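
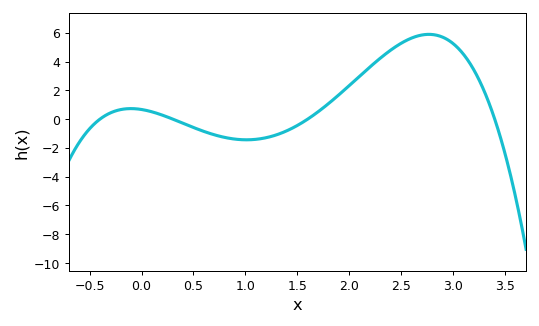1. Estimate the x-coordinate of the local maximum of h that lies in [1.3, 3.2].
2.8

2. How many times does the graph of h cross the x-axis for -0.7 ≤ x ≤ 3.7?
4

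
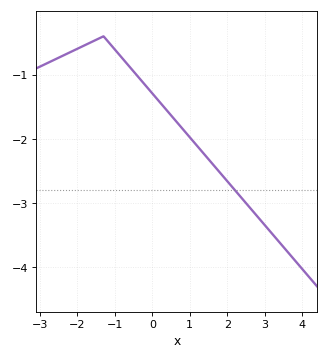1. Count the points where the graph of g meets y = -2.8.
1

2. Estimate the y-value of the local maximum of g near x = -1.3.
-0.401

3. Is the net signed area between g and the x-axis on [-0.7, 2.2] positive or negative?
negative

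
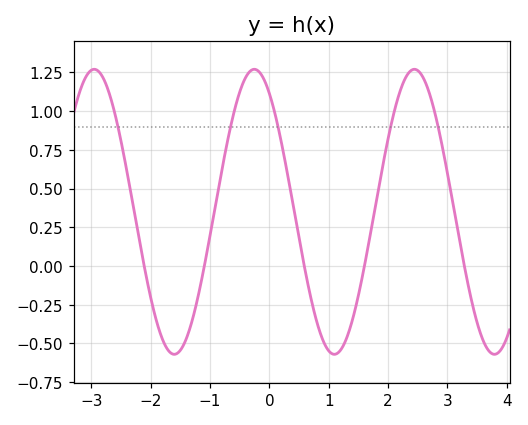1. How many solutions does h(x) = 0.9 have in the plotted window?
5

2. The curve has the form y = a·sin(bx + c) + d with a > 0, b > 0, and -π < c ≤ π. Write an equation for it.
y = 0.92sin(2.3x + 2.2) + 0.35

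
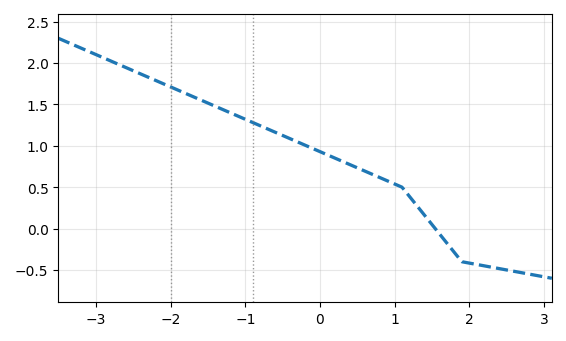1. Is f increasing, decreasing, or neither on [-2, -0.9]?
decreasing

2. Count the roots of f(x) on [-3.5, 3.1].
1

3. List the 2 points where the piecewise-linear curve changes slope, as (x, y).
(1.1, 0.5); (1.9, -0.4)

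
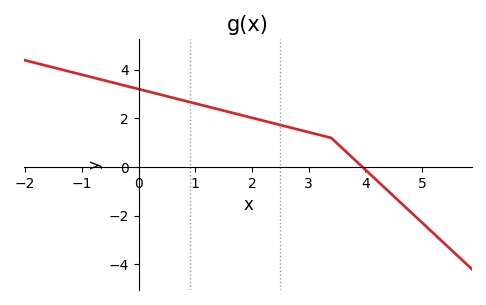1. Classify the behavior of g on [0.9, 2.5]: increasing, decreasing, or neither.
decreasing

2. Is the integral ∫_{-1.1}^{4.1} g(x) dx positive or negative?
positive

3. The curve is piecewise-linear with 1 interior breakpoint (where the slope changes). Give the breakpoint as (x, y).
(3.4, 1.2)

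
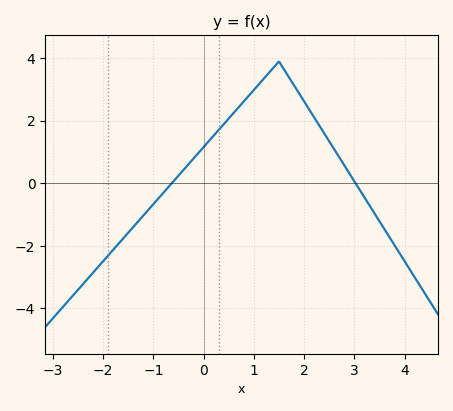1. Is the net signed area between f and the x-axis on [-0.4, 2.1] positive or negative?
positive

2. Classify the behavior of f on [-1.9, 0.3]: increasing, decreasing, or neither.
increasing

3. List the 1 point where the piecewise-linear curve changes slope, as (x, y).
(1.5, 3.9)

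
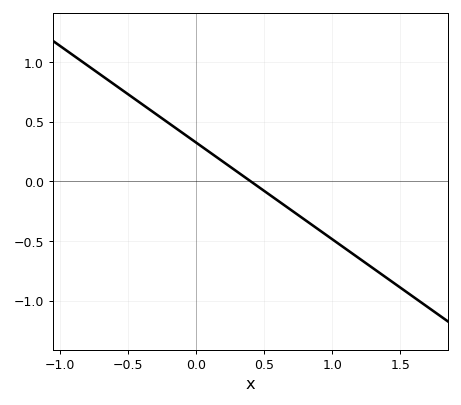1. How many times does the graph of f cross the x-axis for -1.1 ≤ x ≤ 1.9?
1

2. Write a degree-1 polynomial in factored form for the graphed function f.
y = -0.81(x - 0.4)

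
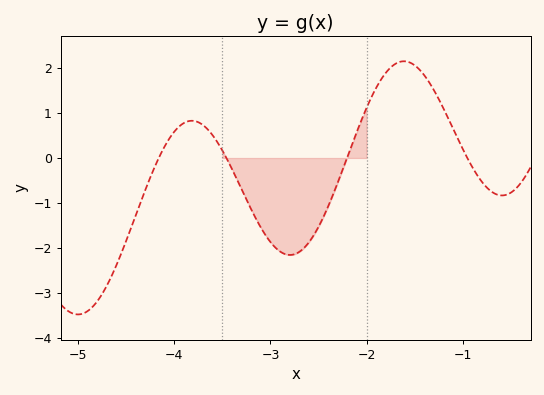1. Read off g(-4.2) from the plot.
-0.183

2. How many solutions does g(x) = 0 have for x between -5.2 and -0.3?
4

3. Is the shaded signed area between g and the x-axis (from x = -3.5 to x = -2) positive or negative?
negative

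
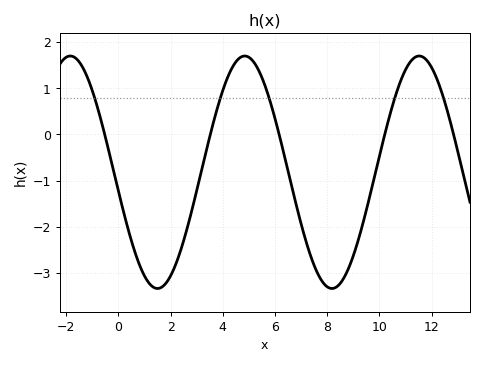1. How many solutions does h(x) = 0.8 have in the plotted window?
5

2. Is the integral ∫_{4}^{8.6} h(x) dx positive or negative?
negative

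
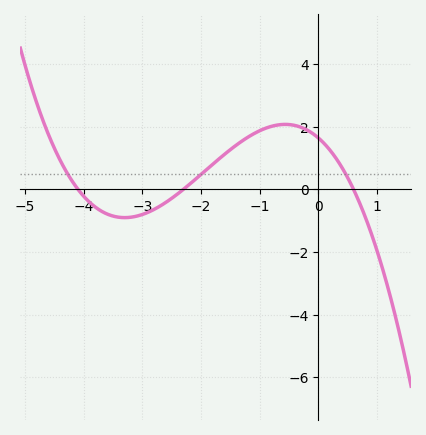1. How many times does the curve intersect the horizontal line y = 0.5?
3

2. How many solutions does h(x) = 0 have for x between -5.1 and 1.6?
3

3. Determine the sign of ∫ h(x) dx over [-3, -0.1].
positive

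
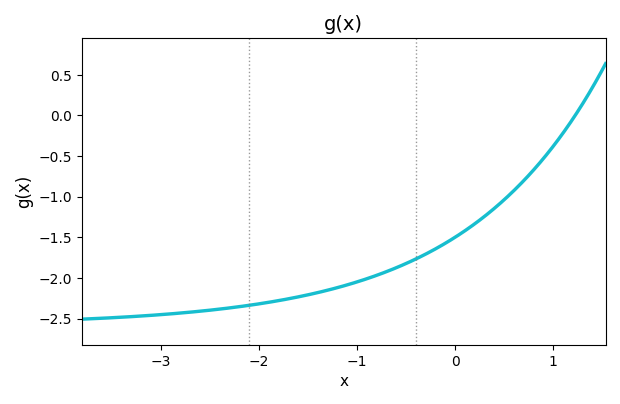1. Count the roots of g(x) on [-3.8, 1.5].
1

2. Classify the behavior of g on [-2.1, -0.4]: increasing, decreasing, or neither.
increasing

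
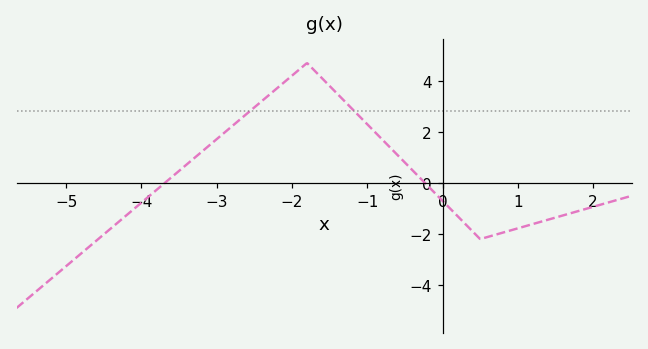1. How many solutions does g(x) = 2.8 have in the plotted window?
2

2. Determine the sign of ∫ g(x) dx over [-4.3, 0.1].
positive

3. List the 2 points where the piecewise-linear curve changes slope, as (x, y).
(-1.8, 4.7); (0.5, -2.2)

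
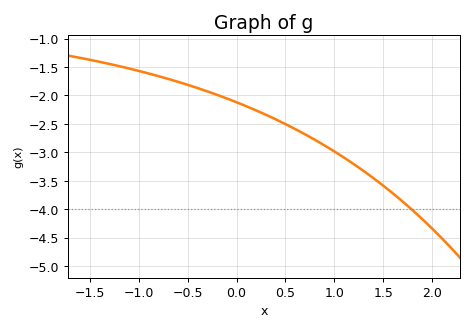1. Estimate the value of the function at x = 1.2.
-3.21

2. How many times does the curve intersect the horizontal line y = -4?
1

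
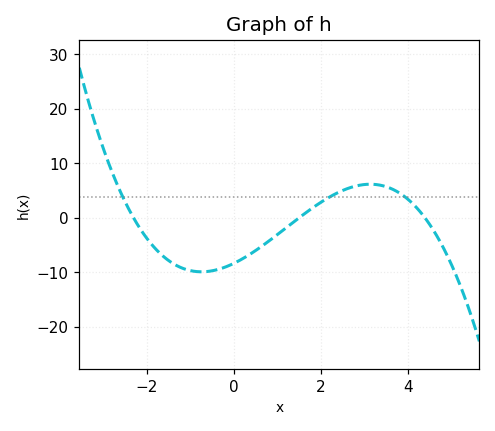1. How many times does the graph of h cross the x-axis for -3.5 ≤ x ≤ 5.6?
3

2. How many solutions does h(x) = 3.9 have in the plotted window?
3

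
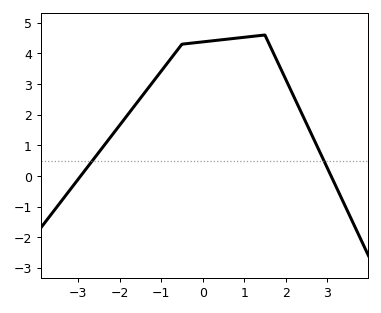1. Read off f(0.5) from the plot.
4.4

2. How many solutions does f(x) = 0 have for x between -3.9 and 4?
2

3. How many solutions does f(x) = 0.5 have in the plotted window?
2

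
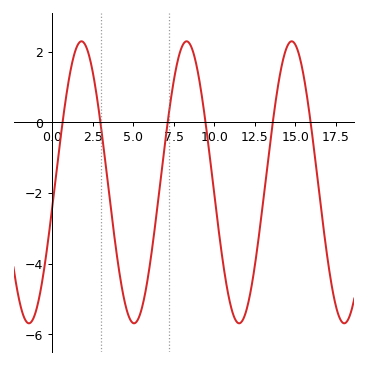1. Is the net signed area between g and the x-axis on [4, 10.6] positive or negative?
negative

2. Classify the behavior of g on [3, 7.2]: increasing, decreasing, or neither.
neither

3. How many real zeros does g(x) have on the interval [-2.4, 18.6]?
6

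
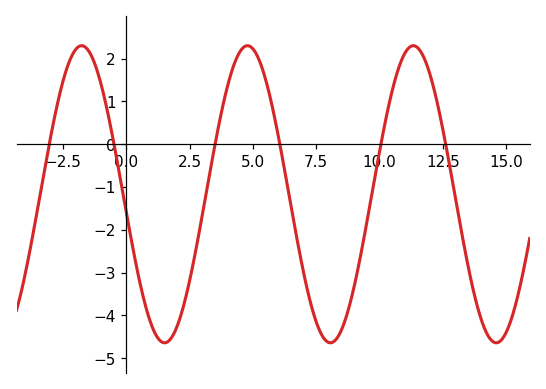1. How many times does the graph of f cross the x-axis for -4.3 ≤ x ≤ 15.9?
6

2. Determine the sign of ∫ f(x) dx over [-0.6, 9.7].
negative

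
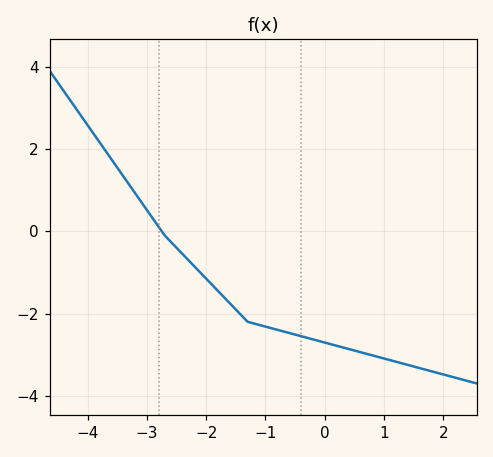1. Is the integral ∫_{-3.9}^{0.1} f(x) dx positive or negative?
negative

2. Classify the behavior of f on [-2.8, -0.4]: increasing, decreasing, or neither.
decreasing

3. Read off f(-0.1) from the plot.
-2.6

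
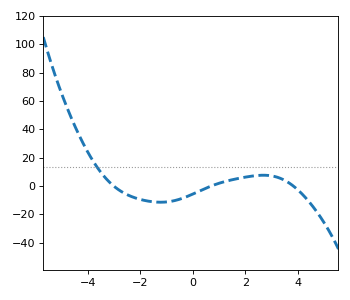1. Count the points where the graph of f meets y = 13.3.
1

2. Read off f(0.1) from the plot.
-4.91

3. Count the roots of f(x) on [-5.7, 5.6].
3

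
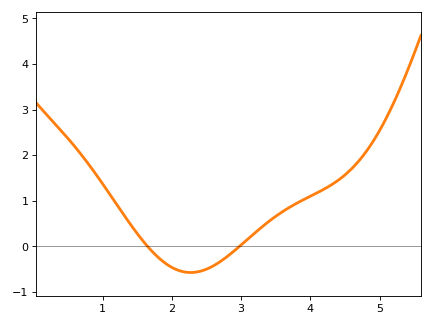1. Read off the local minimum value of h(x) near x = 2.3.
-0.571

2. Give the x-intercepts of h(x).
1.65, 2.97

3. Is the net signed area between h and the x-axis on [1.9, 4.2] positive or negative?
positive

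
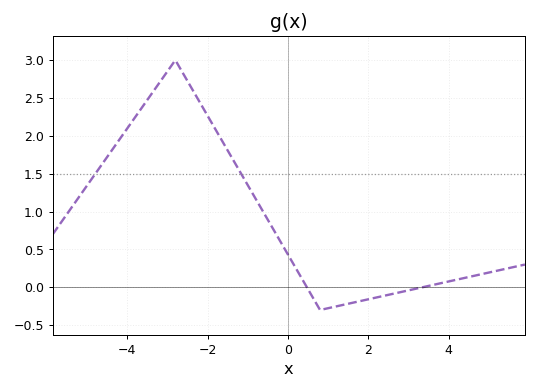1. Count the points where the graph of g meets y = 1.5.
2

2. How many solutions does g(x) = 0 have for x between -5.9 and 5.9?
2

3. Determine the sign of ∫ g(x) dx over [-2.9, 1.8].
positive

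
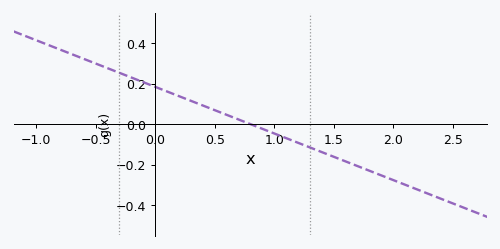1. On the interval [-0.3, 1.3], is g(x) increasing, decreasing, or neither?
decreasing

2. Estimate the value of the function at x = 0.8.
0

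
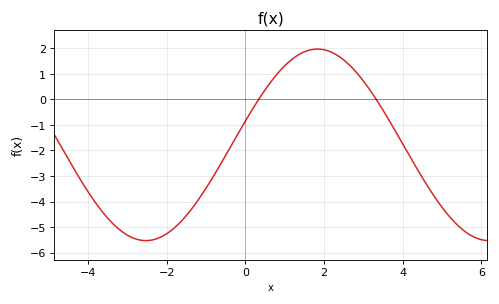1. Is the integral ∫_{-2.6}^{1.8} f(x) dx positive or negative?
negative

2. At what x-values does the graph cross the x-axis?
0.339, 3.33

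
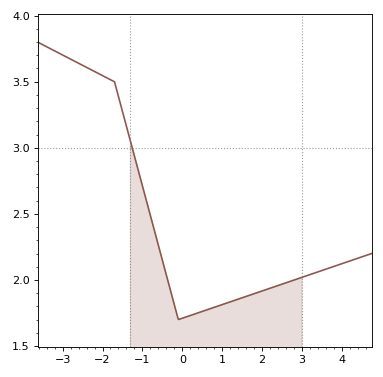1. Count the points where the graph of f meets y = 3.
1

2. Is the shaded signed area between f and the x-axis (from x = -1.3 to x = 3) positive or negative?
positive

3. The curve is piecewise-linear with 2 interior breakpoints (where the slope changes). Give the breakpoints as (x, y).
(-1.7, 3.5); (-0.1, 1.7)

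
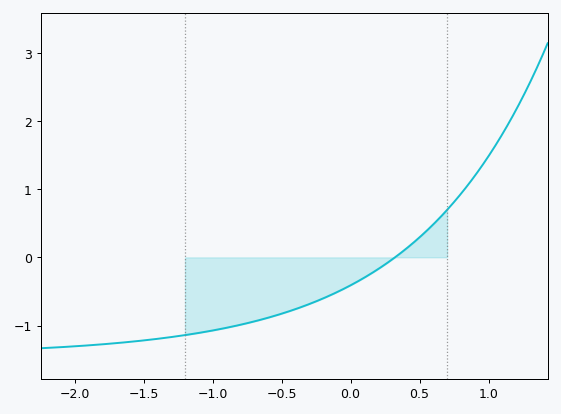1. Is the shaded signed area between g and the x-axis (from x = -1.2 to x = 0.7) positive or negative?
negative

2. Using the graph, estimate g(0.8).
0.9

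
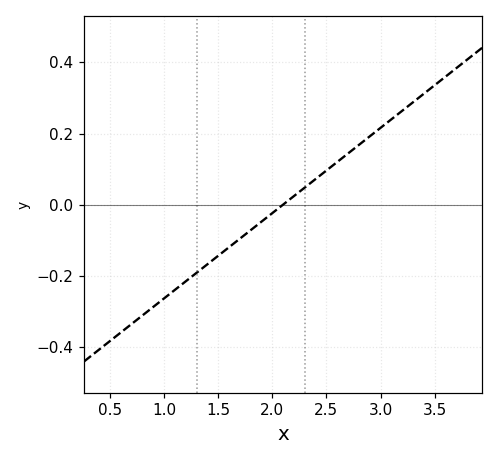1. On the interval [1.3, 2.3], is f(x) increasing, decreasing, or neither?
increasing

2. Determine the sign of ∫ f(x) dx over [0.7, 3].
negative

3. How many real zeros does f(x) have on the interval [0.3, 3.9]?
1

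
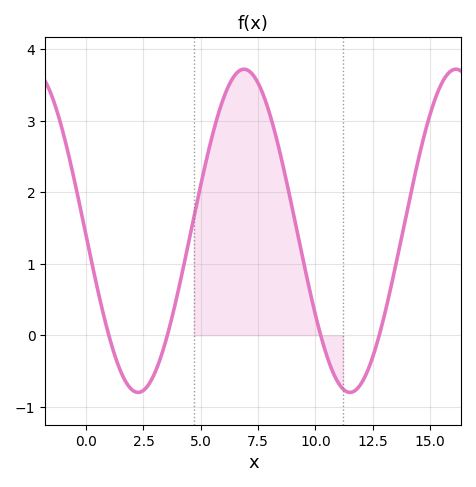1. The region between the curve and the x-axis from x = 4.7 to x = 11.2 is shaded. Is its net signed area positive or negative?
positive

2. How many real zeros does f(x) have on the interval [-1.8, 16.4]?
4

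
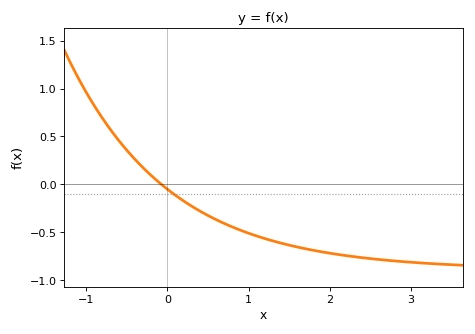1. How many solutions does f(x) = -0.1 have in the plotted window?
1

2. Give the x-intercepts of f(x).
-0.1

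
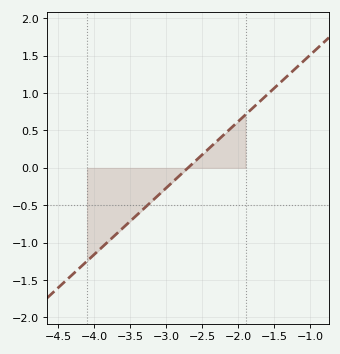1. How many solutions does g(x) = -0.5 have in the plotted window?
1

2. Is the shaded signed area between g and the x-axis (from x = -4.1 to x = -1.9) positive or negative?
negative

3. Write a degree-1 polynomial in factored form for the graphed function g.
y = 0.89(x + 2.7)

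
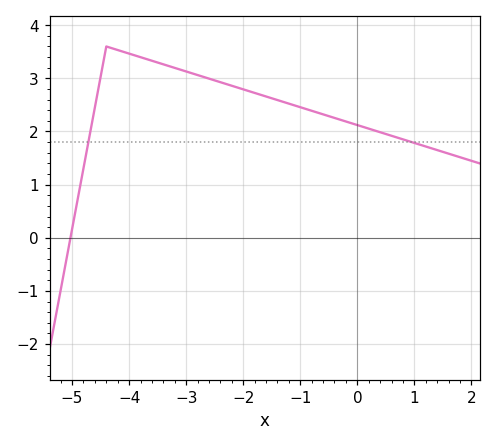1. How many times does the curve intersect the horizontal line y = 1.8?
2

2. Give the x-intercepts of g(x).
-5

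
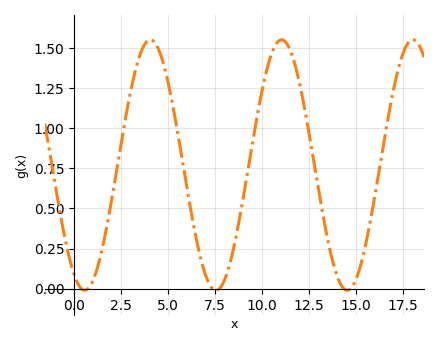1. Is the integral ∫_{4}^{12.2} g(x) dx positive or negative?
positive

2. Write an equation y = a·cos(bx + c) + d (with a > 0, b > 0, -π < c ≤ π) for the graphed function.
y = 0.78cos(0.9x + 2.63) + 0.77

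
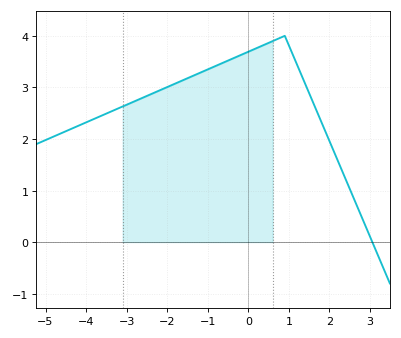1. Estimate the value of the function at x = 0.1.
3.73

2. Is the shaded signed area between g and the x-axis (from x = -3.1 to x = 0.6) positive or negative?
positive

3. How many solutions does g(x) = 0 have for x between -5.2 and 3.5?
1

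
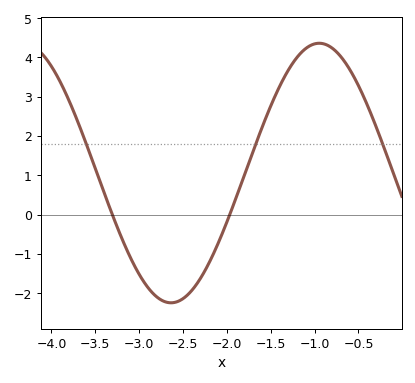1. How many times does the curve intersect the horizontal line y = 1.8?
3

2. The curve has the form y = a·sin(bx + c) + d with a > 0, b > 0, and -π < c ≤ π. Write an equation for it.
y = 3.3sin(1.86x - 2.95) + 1.06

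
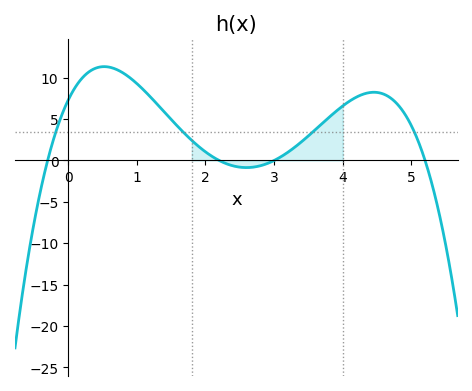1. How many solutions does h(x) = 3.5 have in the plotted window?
4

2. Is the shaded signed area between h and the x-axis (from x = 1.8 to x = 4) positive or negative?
positive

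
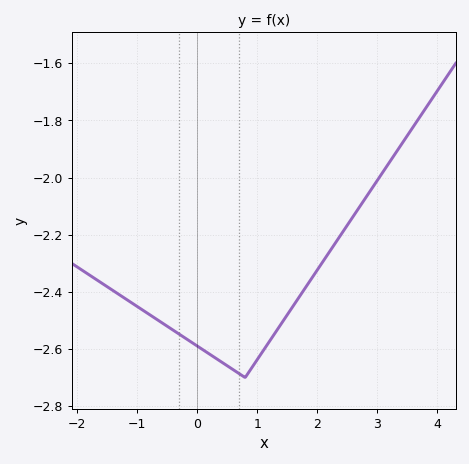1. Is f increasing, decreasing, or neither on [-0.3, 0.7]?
decreasing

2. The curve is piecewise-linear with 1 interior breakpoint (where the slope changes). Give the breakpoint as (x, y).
(0.8, -2.7)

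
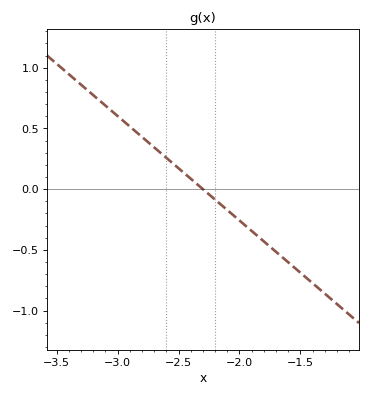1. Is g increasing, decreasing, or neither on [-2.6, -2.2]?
decreasing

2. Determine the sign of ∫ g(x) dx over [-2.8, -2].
positive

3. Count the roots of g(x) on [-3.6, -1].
1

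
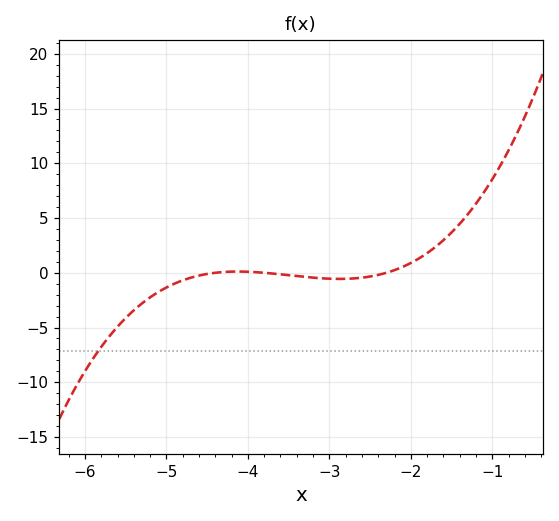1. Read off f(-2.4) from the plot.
0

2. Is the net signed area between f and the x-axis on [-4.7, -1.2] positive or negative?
positive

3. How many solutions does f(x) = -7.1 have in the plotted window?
1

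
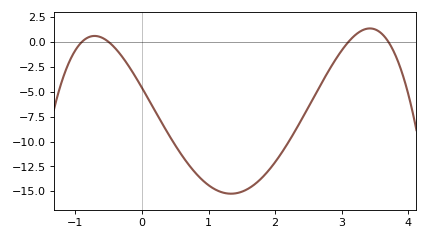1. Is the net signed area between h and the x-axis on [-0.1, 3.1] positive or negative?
negative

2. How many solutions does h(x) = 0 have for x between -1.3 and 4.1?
4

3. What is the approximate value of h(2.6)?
-5.31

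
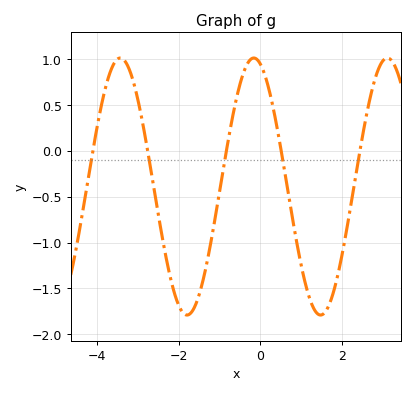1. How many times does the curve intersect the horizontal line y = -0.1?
5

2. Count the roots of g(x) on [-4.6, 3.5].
5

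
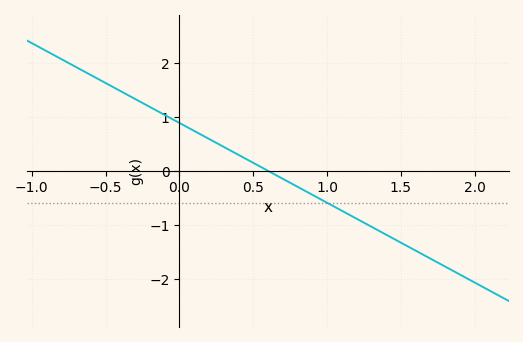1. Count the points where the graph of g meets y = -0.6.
1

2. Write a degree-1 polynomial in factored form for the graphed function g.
y = -1.48(x - 0.6)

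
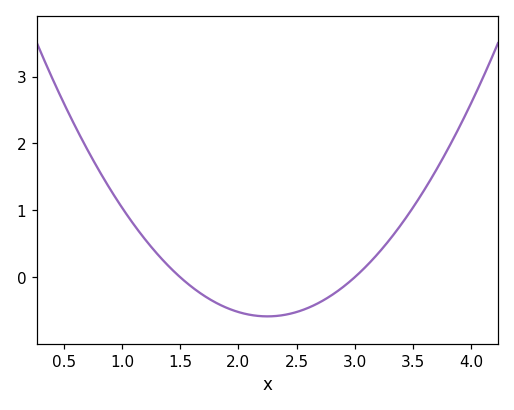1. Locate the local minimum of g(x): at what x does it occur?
2.25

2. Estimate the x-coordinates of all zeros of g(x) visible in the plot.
1.5, 3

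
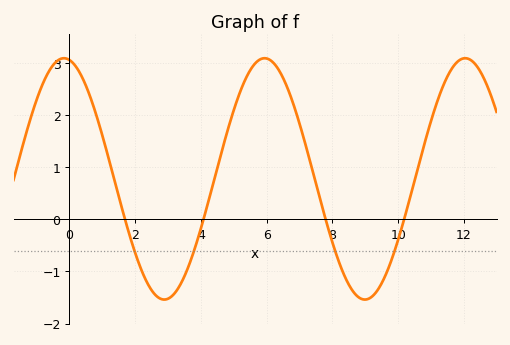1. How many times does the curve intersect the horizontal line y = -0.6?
4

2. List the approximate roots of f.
1.6, 4, 7.8, 10.2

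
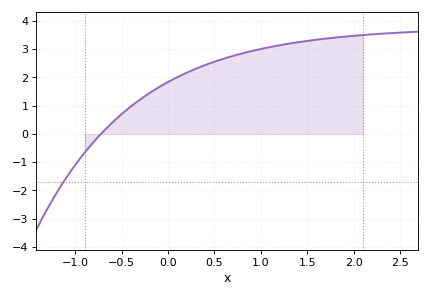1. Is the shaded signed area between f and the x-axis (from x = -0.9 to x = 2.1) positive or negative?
positive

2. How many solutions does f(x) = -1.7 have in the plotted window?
1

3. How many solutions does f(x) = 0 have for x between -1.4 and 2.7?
1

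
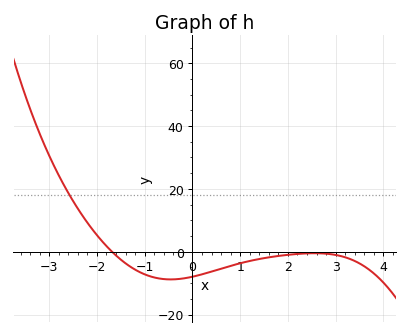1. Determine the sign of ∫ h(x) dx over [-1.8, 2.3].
negative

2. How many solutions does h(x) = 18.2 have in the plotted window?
1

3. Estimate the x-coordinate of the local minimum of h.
-0.457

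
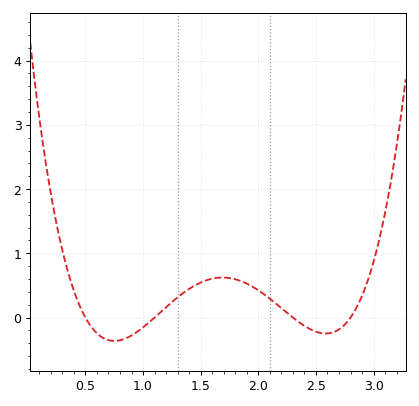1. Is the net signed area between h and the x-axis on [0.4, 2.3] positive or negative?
positive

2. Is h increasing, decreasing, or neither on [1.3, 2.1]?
neither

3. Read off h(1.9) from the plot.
0.528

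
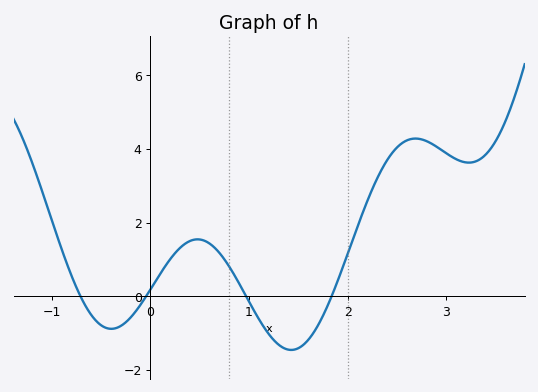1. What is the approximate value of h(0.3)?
1.32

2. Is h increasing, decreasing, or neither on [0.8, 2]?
neither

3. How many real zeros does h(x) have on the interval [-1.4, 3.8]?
4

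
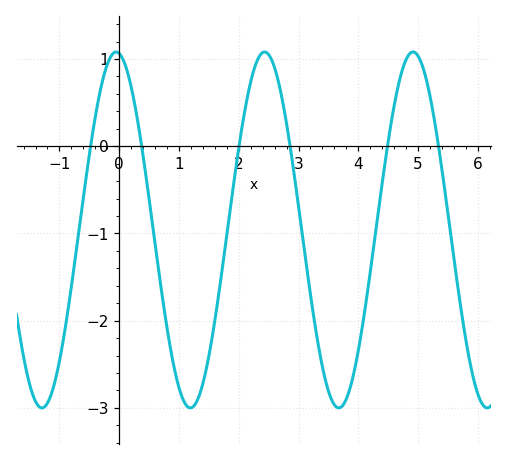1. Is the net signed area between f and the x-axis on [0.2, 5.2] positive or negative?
negative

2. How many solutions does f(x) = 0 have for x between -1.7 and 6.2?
6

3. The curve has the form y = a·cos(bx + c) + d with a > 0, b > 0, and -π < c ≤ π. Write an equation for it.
y = 2.04cos(2.5x + 0.13) - 0.96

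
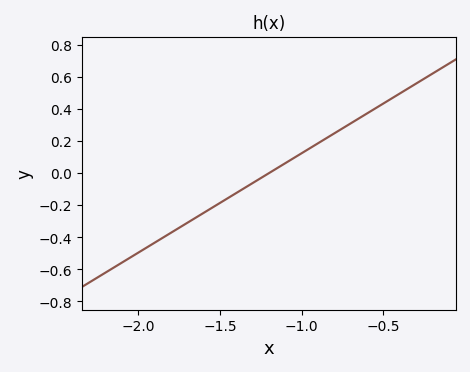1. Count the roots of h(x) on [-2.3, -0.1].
1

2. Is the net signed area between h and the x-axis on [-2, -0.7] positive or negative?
negative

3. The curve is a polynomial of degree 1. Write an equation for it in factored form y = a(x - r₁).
y = 0.62(x + 1.2)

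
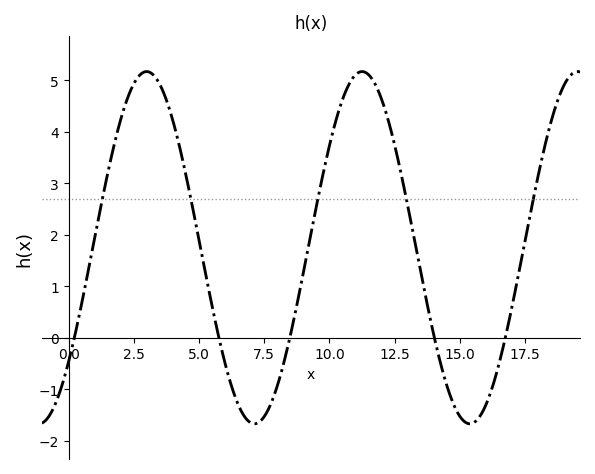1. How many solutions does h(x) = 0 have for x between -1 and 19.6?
5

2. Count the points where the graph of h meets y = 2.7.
5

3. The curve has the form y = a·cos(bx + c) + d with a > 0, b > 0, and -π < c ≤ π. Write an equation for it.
y = 3.42cos(0.76x - 2.27) + 1.75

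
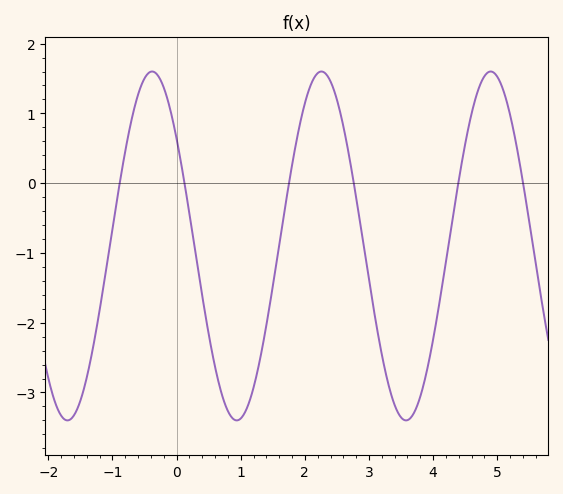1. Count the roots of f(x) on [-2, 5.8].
6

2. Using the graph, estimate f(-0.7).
0.9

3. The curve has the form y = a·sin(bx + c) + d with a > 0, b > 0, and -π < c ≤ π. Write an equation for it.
y = 2.5sin(2.4x + 2.5) - 0.9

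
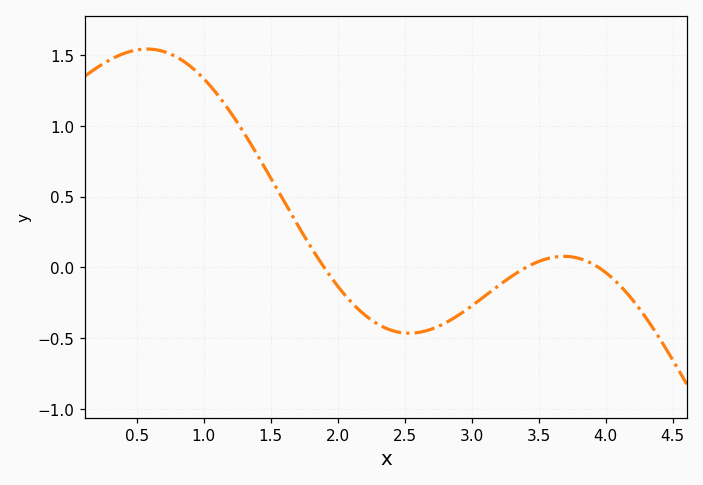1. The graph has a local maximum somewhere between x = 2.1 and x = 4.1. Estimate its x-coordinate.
3.7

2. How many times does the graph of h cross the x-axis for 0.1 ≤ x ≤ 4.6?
3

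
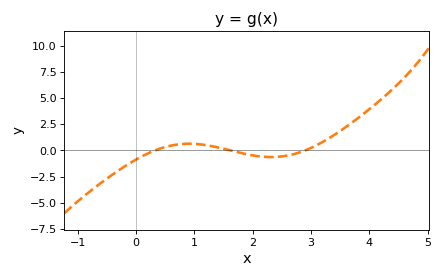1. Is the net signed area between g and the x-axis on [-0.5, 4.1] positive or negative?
positive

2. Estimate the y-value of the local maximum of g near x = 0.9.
0.64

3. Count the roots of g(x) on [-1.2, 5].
3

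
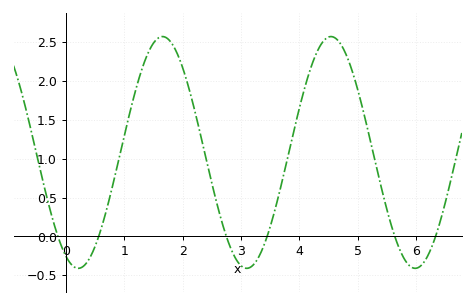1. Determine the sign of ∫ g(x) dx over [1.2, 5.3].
positive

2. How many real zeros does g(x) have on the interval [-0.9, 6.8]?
6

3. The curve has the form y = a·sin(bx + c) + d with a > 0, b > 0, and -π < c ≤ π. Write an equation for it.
y = 1.49sin(2.2x - 2) + 1.08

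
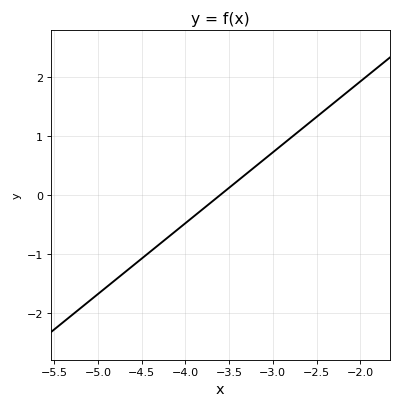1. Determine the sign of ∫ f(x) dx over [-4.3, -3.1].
negative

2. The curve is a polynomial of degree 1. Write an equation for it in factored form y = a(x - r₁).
y = 1.2(x + 3.6)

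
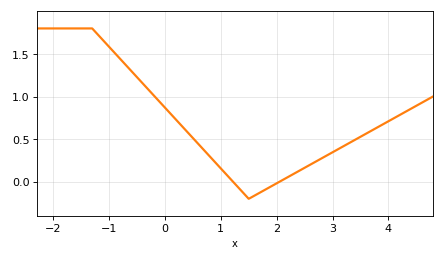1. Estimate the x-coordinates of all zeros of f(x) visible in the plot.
1.2, 2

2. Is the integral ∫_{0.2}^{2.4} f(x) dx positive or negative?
positive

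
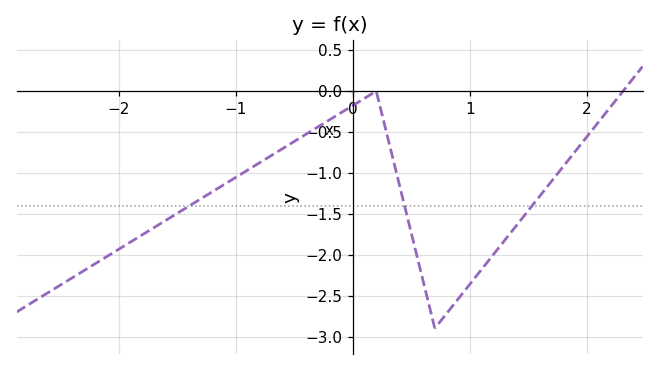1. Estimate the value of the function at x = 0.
-0.2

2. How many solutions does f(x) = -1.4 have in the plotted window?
3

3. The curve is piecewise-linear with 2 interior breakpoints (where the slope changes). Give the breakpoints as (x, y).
(0.2, 0); (0.7, -2.9)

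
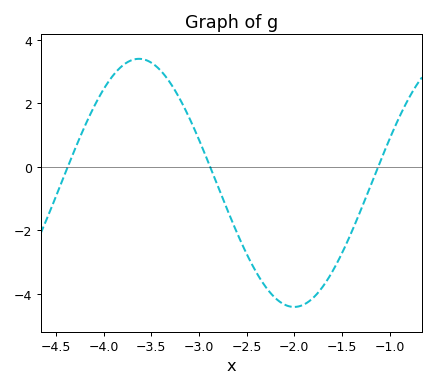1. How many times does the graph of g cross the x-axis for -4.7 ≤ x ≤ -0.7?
3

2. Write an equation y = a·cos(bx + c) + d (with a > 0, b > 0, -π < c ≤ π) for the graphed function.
y = 3.91cos(1.9x + 0.72) - 0.51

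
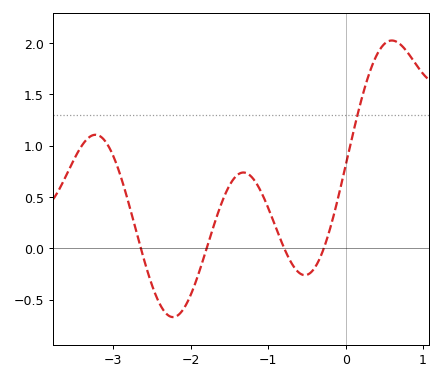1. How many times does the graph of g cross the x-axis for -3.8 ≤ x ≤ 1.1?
4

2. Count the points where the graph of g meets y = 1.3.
1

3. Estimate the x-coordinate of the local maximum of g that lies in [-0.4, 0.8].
0.595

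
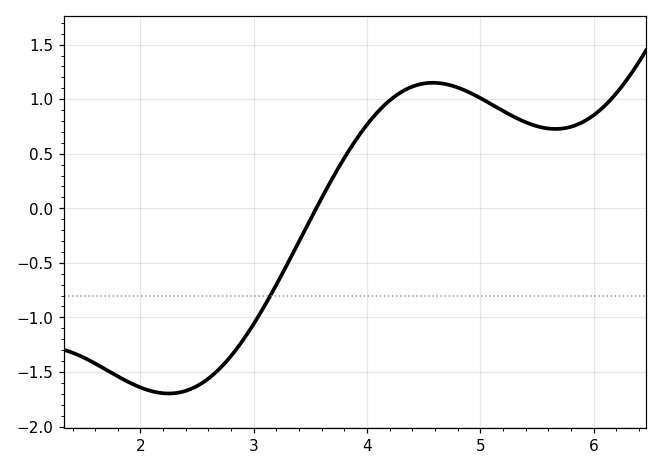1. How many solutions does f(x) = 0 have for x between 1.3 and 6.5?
1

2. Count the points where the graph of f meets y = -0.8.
1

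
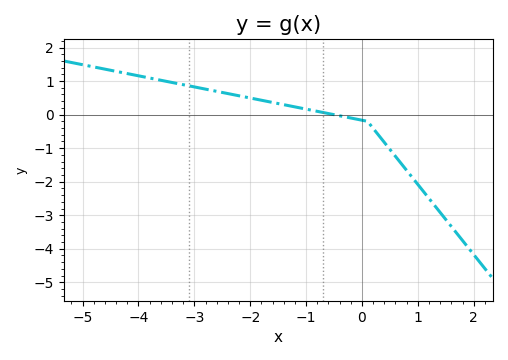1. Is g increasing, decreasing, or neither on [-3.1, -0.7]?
decreasing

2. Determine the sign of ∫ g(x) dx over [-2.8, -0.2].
positive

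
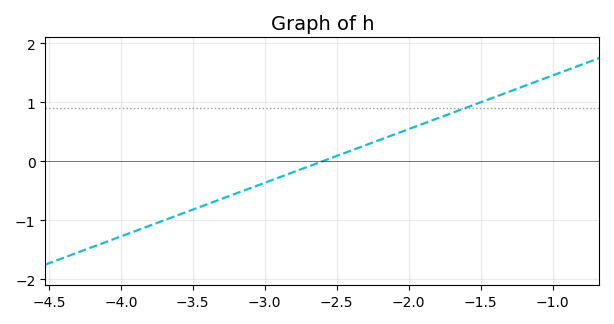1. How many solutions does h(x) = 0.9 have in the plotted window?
1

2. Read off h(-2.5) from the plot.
0.1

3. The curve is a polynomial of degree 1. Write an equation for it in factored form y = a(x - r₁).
y = 0.91(x + 2.6)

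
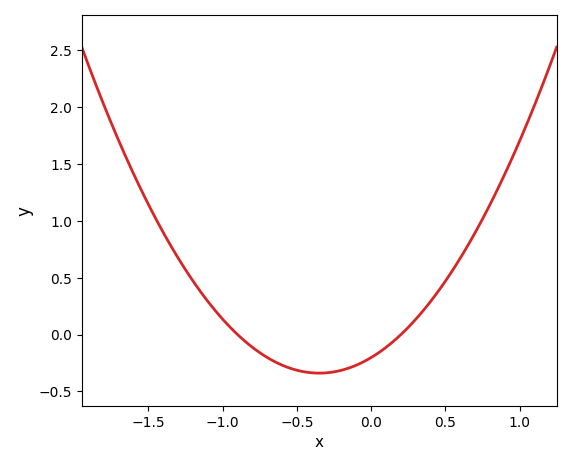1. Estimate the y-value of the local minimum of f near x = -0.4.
-0.339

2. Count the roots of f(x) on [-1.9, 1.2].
2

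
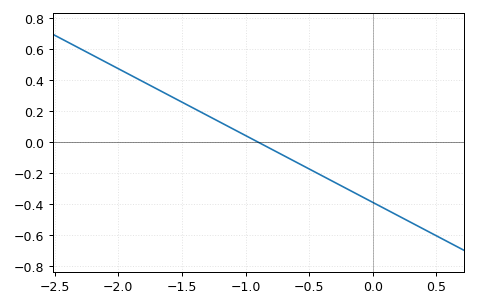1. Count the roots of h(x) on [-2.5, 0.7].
1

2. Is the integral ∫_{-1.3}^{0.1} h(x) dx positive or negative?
negative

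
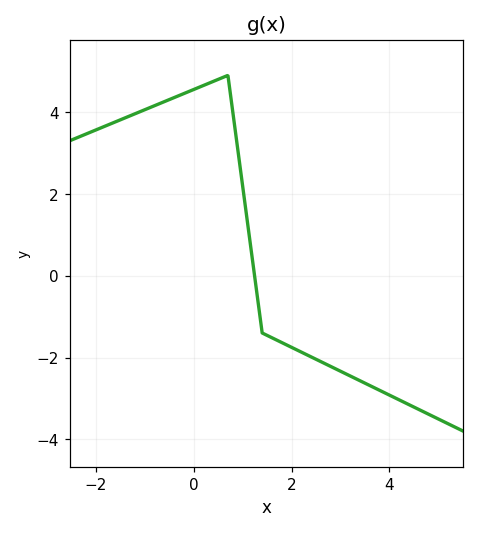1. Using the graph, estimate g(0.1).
4.6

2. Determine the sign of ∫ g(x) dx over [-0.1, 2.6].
positive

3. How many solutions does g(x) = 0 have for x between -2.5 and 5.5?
1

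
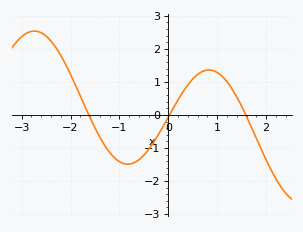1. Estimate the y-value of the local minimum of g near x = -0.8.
-1.5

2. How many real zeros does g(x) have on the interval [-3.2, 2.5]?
3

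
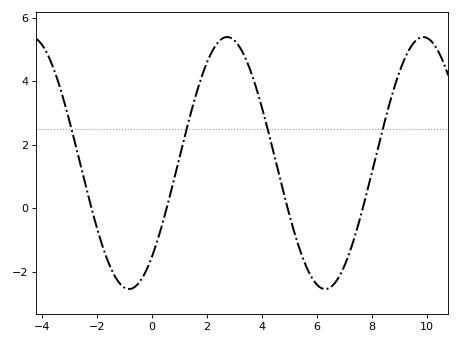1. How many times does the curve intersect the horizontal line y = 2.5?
4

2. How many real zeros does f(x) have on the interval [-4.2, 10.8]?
4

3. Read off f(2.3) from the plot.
5.2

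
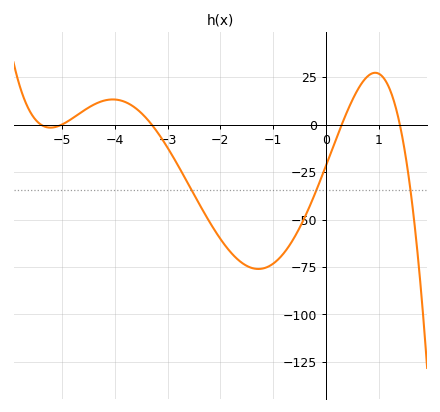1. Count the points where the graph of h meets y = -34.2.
3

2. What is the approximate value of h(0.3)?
0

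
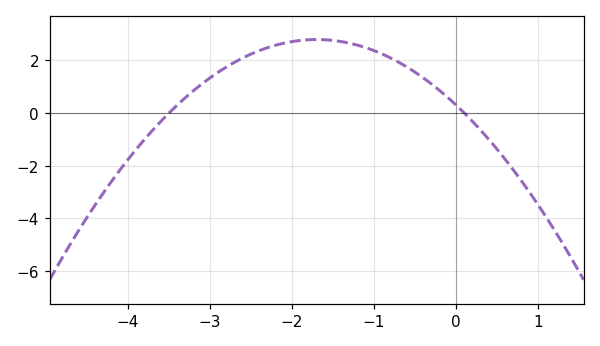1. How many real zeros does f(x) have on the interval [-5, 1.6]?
2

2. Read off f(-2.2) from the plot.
2.6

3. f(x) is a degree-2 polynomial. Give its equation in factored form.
y = -0.86(x + 3.5)(x - 0.1)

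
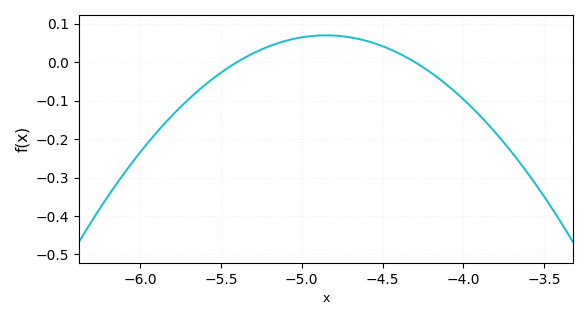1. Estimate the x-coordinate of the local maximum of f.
-4.85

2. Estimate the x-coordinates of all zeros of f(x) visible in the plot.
-5.4, -4.3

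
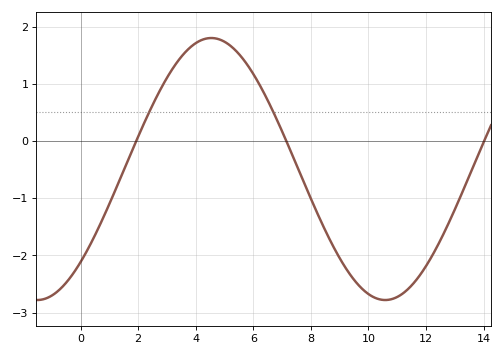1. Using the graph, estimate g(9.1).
-2.13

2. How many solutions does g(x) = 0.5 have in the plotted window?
2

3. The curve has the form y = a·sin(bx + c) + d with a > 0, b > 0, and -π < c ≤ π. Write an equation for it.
y = 2.29sin(0.52x - 0.79) - 0.49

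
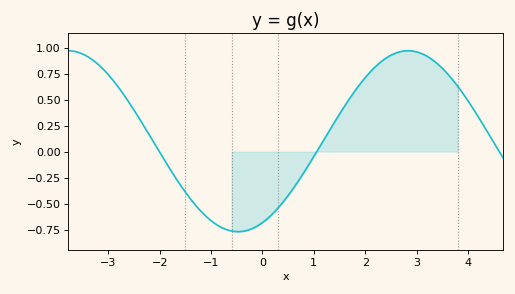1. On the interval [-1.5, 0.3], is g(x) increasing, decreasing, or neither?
neither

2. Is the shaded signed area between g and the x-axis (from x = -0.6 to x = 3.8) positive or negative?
positive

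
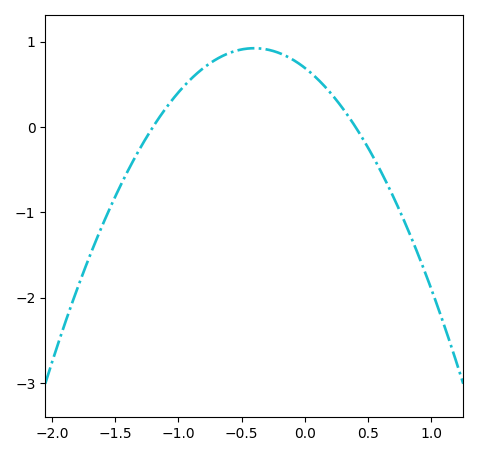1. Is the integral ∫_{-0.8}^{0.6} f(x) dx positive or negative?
positive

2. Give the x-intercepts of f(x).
-1.2, 0.4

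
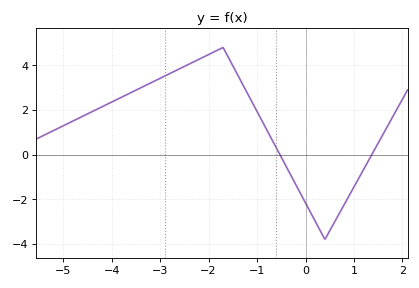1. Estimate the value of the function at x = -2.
4.48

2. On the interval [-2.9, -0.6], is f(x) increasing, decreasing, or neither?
neither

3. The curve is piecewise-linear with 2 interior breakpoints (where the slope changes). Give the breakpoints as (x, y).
(-1.7, 4.8); (0.4, -3.8)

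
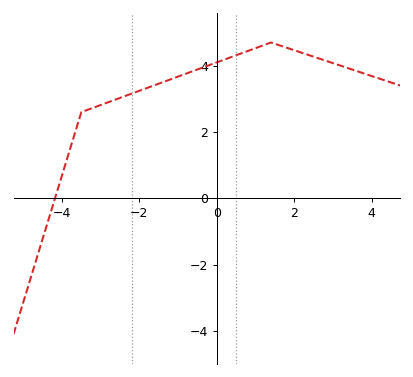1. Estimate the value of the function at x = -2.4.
3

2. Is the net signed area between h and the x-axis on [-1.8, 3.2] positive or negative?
positive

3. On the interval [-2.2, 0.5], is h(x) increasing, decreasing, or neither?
increasing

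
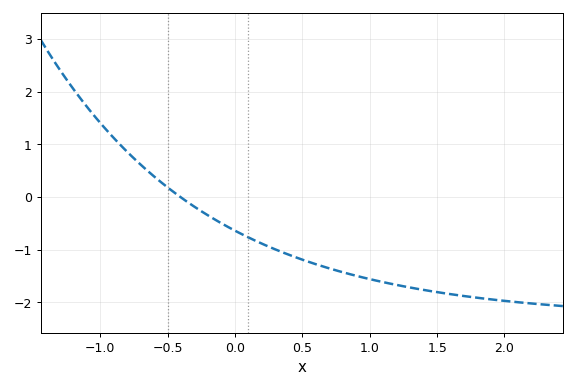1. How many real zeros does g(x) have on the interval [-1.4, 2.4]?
1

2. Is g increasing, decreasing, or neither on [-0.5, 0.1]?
decreasing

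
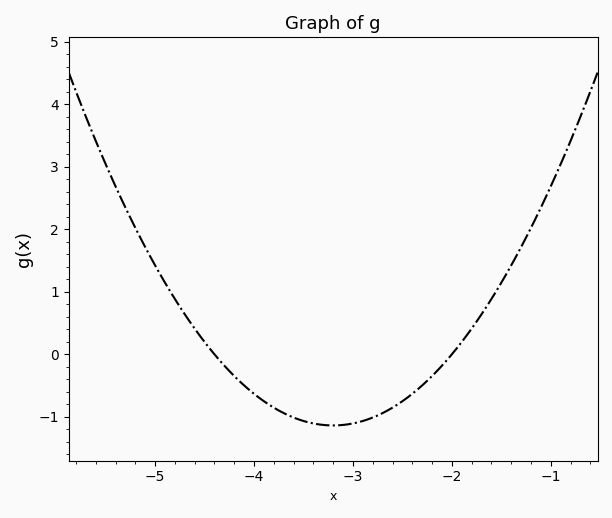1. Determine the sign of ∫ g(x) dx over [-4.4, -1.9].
negative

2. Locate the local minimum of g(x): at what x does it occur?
-3.2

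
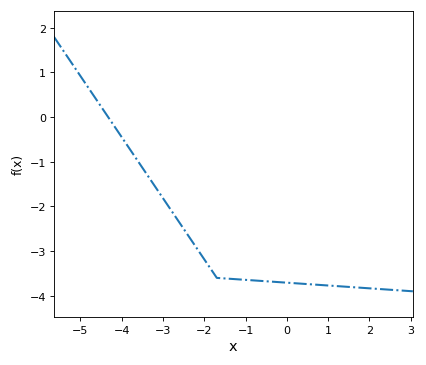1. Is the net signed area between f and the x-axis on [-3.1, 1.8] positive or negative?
negative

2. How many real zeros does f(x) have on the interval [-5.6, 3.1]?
1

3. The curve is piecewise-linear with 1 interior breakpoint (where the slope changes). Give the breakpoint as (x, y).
(-1.7, -3.6)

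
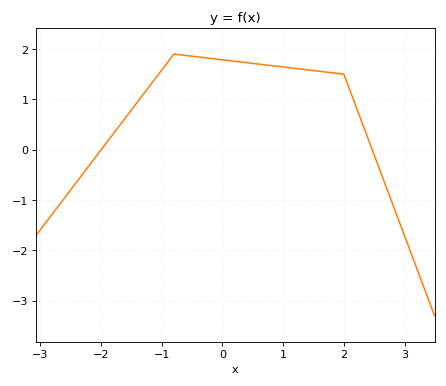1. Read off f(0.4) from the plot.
1.7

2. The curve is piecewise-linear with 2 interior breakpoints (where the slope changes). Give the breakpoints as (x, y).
(-0.8, 1.9); (2, 1.5)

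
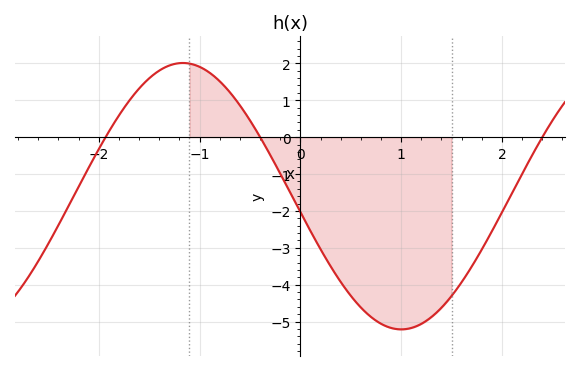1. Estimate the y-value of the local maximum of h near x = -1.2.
2.01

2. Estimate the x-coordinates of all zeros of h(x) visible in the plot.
-1.93, -0.399, 2.4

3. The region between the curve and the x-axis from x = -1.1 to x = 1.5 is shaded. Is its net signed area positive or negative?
negative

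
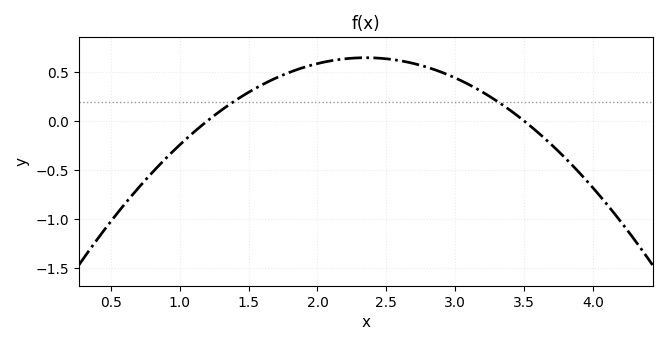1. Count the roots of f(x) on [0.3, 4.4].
2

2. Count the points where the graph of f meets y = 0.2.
2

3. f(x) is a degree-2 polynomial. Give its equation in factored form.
y = -0.49(x - 1.2)(x - 3.5)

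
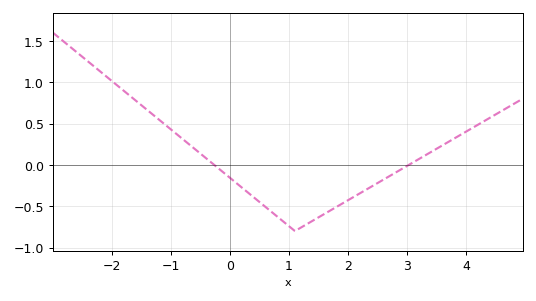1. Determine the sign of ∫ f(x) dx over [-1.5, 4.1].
negative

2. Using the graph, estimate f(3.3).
0.113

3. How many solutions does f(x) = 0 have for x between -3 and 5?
2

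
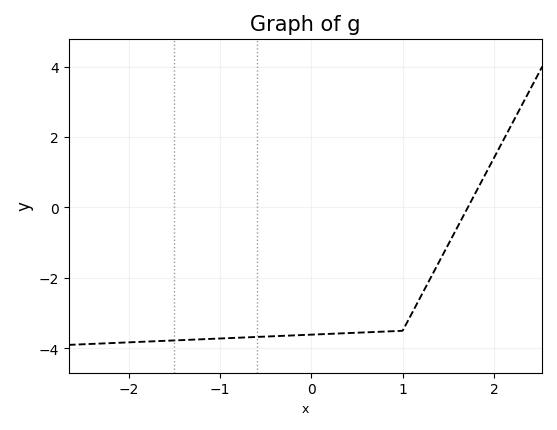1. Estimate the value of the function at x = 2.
1.4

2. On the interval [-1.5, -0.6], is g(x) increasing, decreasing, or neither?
increasing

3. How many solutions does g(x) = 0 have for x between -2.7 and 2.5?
1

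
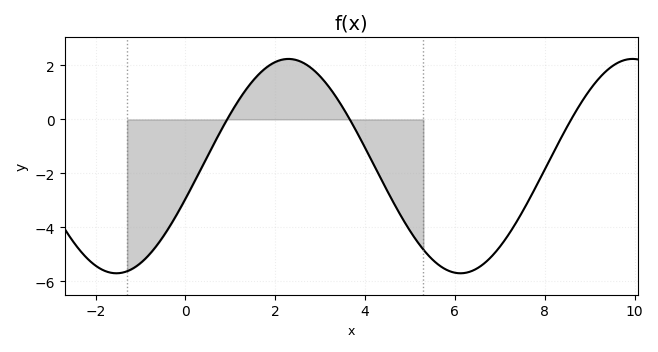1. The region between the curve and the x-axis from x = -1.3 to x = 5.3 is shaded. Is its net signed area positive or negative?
negative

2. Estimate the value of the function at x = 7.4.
-3.8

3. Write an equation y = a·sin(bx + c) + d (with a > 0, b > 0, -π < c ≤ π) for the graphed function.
y = 3.97sin(0.82x - 0.31) - 1.73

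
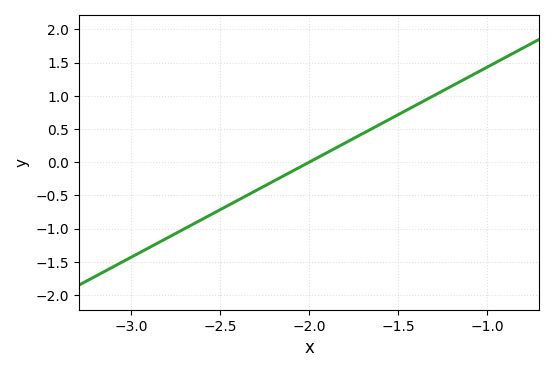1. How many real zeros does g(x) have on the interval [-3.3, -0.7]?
1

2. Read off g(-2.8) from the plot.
-1.15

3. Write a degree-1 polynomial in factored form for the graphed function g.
y = 1.43(x + 2)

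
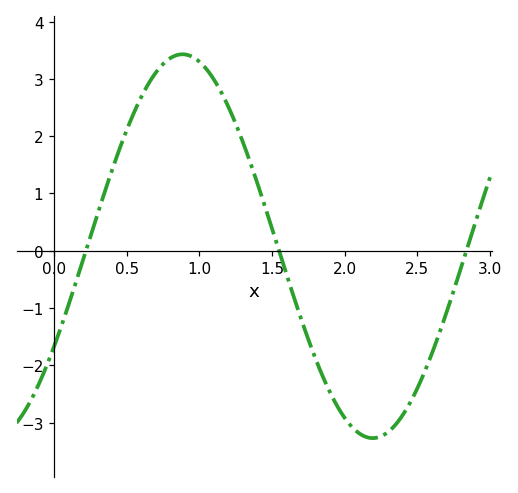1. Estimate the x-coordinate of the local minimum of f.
2.2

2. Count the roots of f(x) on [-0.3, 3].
3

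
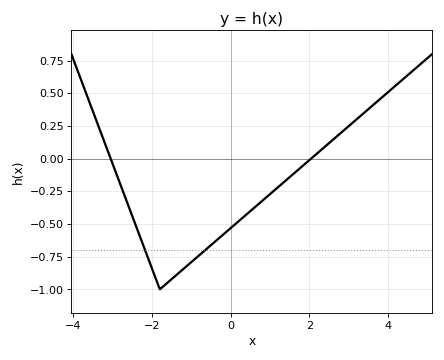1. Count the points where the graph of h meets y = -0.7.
2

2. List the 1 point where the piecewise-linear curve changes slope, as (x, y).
(-1.8, -1)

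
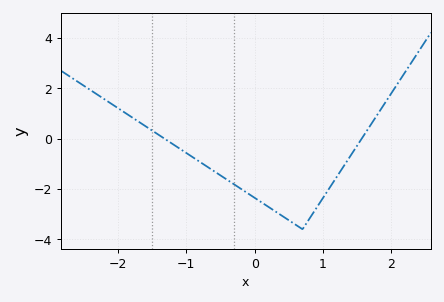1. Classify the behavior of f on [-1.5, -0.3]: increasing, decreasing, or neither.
decreasing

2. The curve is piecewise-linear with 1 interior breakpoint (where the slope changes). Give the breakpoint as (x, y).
(0.7, -3.6)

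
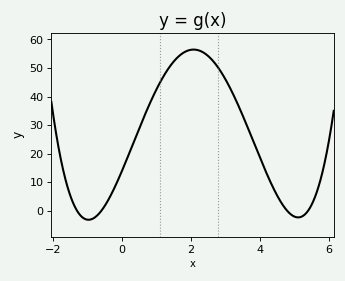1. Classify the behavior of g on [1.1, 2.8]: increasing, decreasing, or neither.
neither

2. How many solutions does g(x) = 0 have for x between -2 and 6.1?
4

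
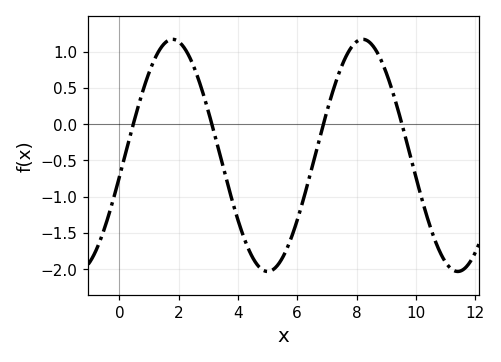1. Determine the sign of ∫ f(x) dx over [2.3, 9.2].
negative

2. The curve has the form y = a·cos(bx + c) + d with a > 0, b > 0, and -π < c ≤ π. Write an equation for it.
y = 1.6cos(0.98x - 1.8) - 0.43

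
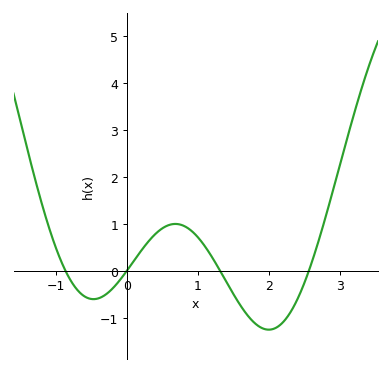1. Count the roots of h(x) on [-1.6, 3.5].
4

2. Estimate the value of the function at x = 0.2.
0.4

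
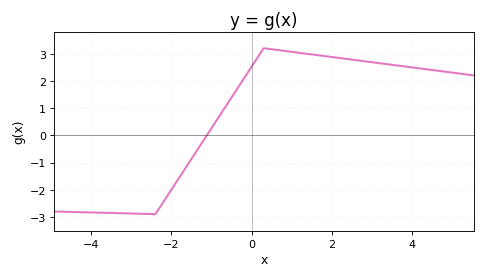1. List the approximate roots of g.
-1.12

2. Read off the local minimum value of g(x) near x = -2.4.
-2.9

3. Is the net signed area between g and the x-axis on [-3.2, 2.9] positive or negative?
positive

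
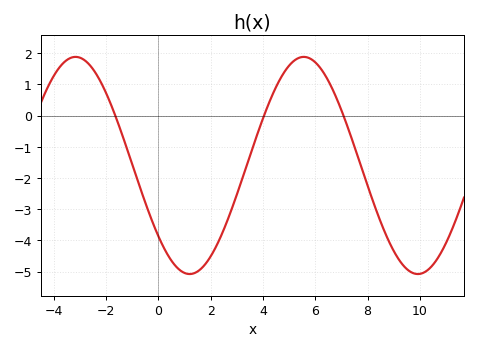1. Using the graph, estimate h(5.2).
1.77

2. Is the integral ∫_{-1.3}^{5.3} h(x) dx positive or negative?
negative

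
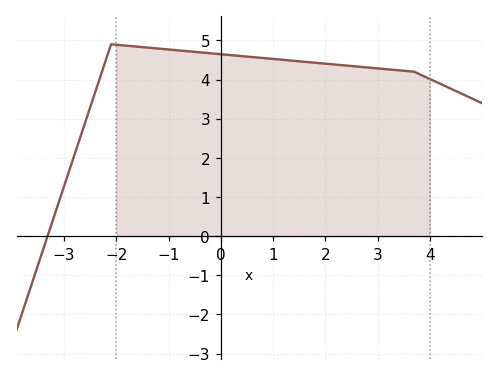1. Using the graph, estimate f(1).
4.5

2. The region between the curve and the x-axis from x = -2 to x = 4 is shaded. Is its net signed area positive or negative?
positive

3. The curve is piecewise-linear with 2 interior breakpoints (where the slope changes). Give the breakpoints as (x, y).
(-2.1, 4.9); (3.7, 4.2)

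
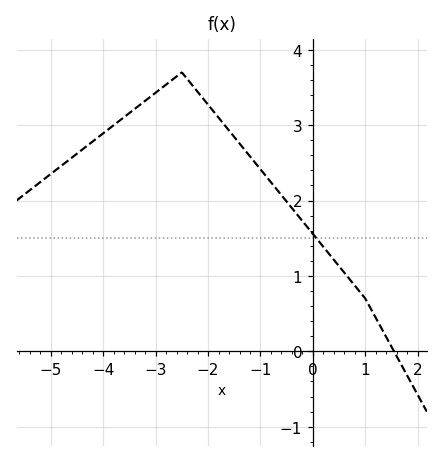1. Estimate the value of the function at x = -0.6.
2.1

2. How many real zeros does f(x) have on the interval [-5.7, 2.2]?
1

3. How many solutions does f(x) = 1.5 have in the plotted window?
1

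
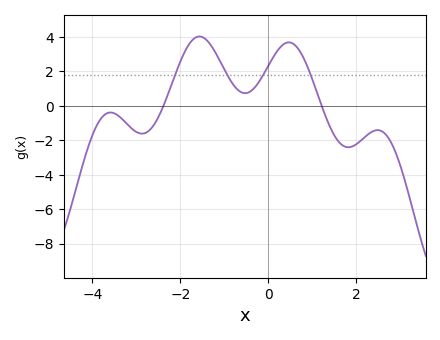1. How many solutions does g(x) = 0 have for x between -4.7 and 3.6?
2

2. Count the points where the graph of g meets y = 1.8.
4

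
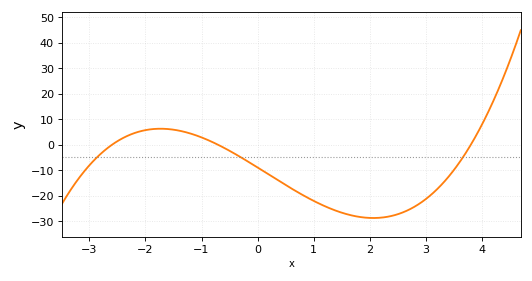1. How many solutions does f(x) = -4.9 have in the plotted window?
3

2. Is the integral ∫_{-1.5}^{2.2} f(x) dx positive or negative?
negative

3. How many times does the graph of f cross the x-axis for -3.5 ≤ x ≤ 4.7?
3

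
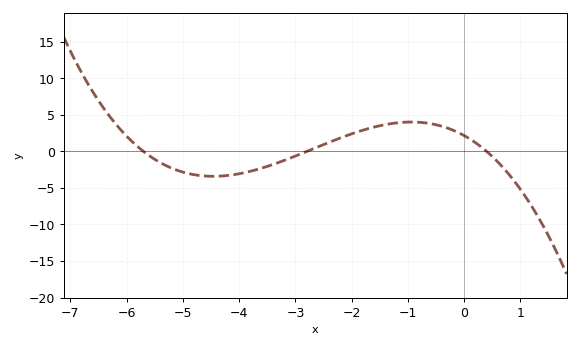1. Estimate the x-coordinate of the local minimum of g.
-4.4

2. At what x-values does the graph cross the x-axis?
-5.6, -2.8, 0.4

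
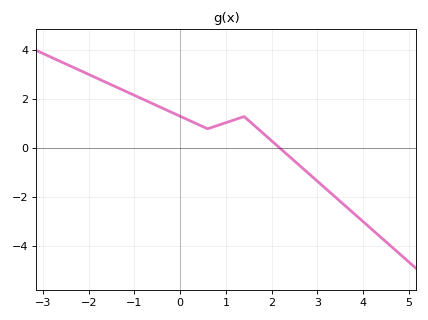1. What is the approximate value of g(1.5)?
1.2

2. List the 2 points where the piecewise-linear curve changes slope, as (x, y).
(0.6, 0.8); (1.4, 1.3)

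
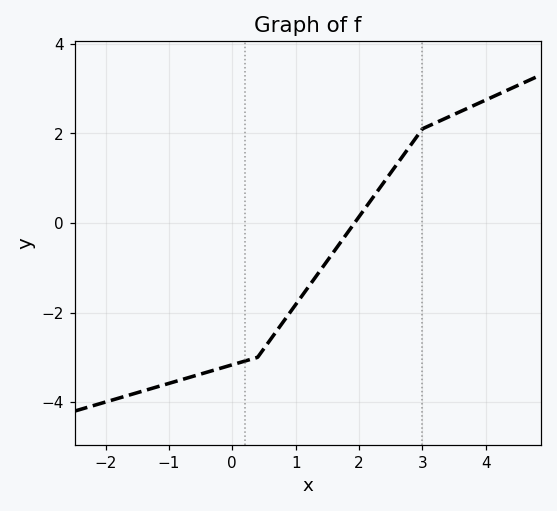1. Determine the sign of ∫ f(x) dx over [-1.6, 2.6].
negative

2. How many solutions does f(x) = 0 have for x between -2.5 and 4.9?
1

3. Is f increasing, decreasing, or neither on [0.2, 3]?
increasing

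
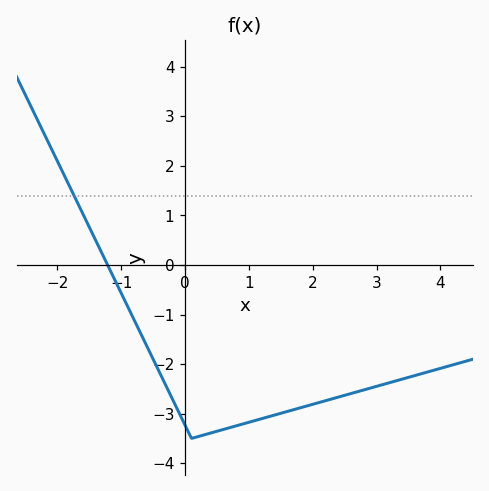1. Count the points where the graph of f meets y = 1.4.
1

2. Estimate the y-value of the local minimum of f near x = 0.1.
-3.5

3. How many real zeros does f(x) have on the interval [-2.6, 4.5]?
1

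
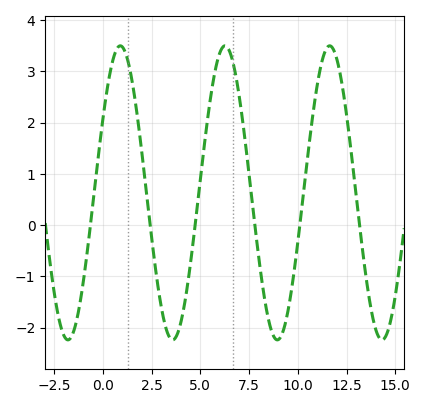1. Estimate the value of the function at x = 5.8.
3.1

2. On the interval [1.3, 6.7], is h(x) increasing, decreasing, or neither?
neither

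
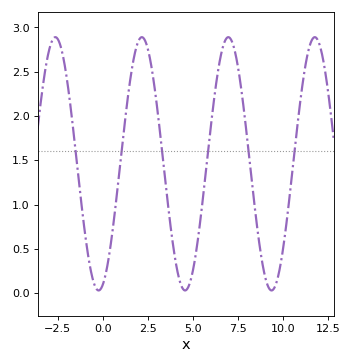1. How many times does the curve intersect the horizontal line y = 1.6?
6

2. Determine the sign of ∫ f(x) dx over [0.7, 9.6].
positive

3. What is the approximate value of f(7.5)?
2.55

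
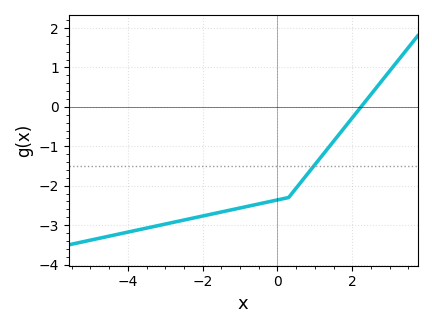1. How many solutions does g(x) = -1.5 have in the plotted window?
1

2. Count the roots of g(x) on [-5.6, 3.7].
1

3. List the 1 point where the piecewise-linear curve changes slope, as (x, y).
(0.3, -2.3)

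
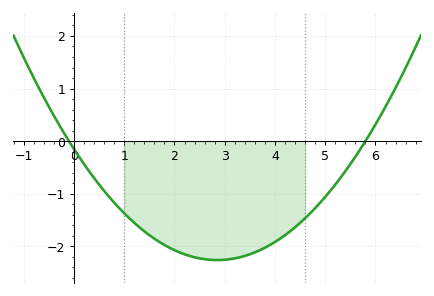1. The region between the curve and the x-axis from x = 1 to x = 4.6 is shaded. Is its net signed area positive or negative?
negative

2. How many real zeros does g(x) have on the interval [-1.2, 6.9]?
2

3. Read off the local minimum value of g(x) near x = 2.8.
-2.3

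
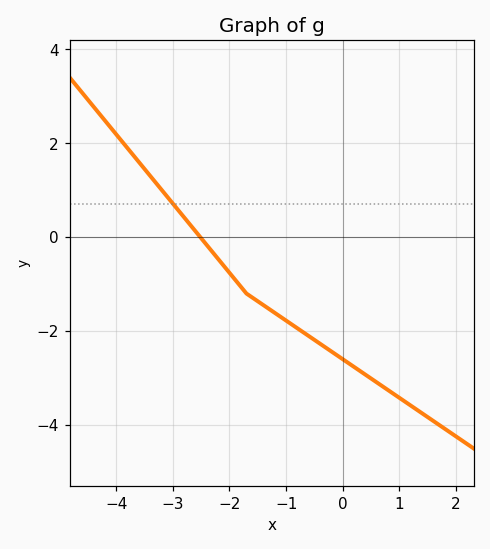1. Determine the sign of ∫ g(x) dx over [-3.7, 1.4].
negative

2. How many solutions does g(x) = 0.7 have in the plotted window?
1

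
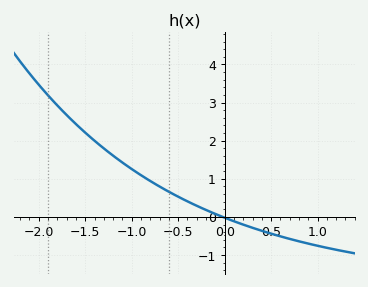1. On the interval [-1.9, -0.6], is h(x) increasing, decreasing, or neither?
decreasing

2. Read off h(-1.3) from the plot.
1.8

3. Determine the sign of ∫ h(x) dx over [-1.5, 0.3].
positive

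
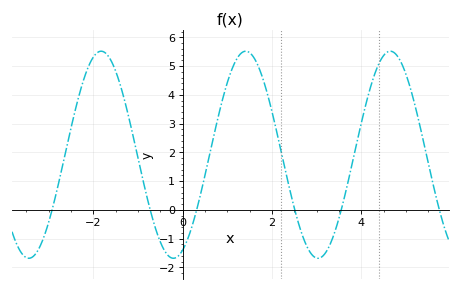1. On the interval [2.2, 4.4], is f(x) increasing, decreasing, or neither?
neither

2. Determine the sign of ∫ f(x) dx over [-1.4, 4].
positive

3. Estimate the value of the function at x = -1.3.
3.8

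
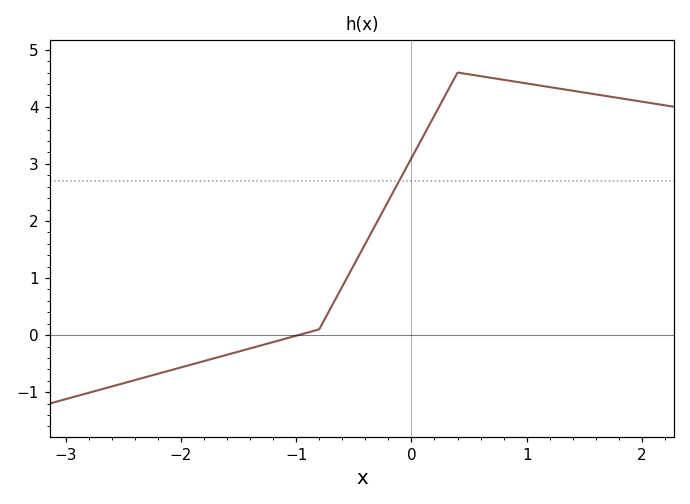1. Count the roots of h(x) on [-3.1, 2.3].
1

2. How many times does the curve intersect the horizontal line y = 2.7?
1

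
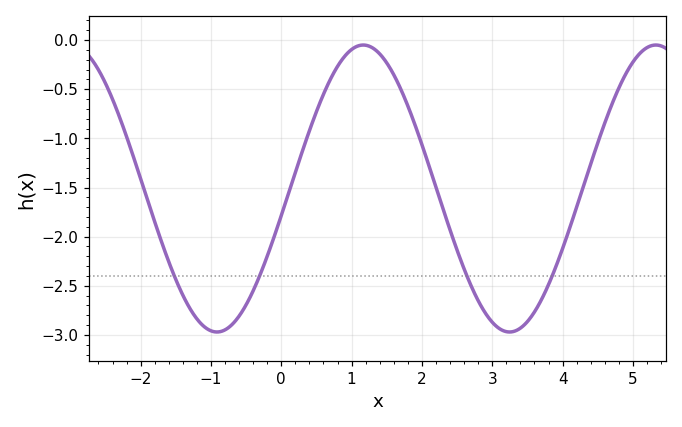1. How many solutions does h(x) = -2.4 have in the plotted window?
4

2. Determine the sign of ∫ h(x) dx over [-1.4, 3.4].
negative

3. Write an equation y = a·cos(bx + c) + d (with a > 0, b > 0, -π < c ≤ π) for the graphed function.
y = 1.46cos(1.51x - 1.76) - 1.51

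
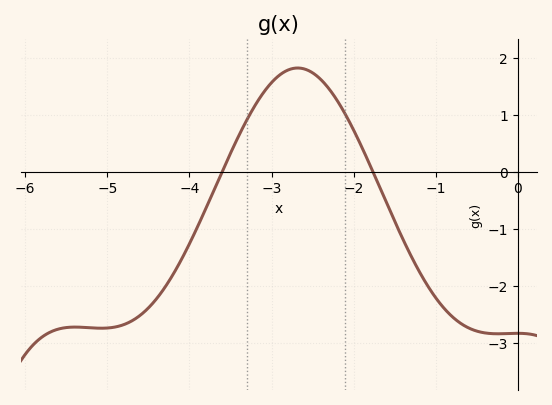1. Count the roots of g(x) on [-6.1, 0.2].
2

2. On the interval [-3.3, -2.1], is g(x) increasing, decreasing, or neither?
neither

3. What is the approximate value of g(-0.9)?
-2.4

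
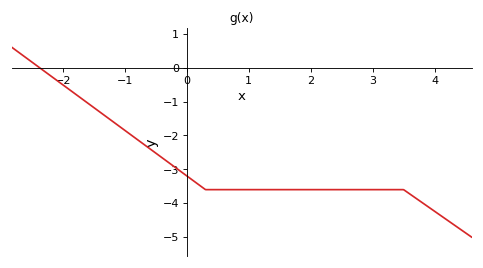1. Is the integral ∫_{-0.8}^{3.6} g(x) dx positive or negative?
negative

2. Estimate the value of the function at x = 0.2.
-3.47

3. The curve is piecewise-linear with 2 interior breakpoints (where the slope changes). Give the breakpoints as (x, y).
(0.3, -3.6); (3.5, -3.6)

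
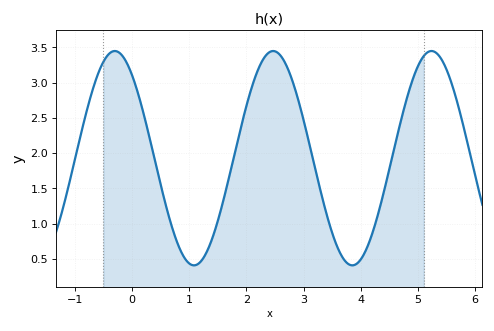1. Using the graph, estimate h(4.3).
1.15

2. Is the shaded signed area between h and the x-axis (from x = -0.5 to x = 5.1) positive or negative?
positive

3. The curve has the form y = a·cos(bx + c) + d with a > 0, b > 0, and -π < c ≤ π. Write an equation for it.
y = 1.52cos(2.3x + 0.68) + 1.93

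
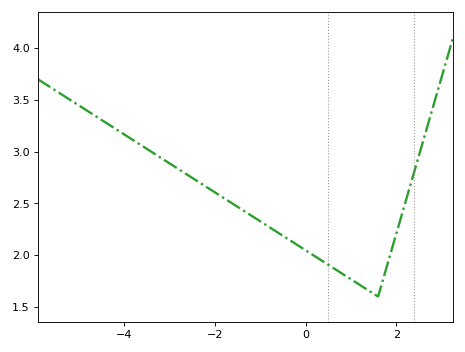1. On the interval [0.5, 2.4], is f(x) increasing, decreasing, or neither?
neither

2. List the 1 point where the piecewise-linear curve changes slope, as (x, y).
(1.6, 1.6)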